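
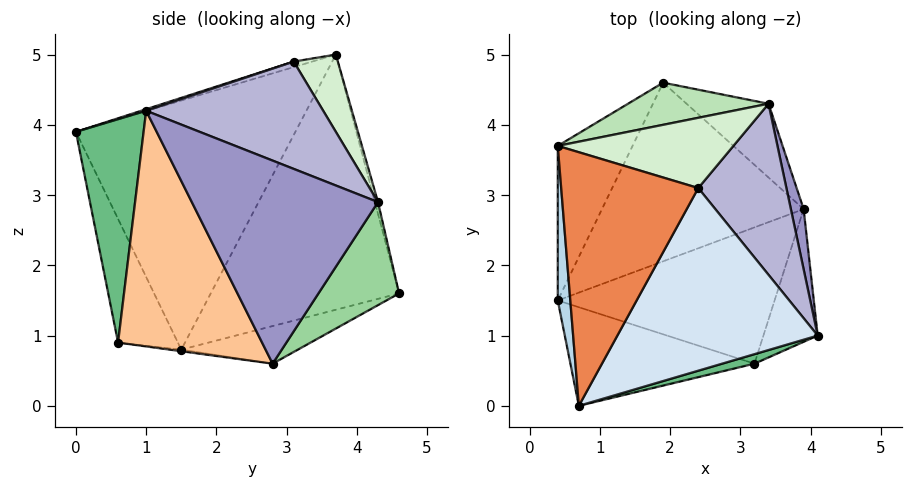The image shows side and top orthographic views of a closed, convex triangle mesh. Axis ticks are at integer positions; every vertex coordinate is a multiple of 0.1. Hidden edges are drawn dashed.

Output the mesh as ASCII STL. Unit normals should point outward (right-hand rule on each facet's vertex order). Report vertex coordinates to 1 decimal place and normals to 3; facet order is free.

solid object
 facet normal -0.845 0.473 -0.248
  outer loop
   vertex 0.4 3.7 5.0
   vertex 1.9 4.6 1.6
   vertex 0.4 1.5 0.8
  endloop
 endfacet
 facet normal -0.173 0.324 -0.930
  outer loop
   vertex 3.9 2.8 0.6
   vertex 0.4 1.5 0.8
   vertex 1.9 4.6 1.6
  endloop
 endfacet
 facet normal -0.994 -0.095 0.050
  outer loop
   vertex 0.7 0.0 3.9
   vertex 0.4 3.7 5.0
   vertex 0.4 1.5 0.8
  endloop
 endfacet
 facet normal 0.008 -0.311 0.950
  outer loop
   vertex 2.4 3.1 4.9
   vertex 0.7 0.0 3.9
   vertex 4.1 1.0 4.2
  endloop
 endfacet
 facet normal -0.038 -0.288 0.957
  outer loop
   vertex 2.4 3.1 4.9
   vertex 0.4 3.7 5.0
   vertex 0.7 0.0 3.9
  endloop
 endfacet
 facet normal -0.007 -0.133 -0.991
  outer loop
   vertex 3.2 0.6 0.9
   vertex 0.4 1.5 0.8
   vertex 3.9 2.8 0.6
  endloop
 endfacet
 facet normal 0.922 -0.322 -0.212
  outer loop
   vertex 3.2 0.6 0.9
   vertex 3.9 2.8 0.6
   vertex 4.1 1.0 4.2
  endloop
 endfacet
 facet normal -0.268 -0.877 -0.399
  outer loop
   vertex 3.2 0.6 0.9
   vertex 0.7 0.0 3.9
   vertex 0.4 1.5 0.8
  endloop
 endfacet
 facet normal 0.279 -0.960 0.040
  outer loop
   vertex 3.2 0.6 0.9
   vertex 4.1 1.0 4.2
   vertex 0.7 0.0 3.9
  endloop
 endfacet
 facet normal 0.497 0.772 -0.396
  outer loop
   vertex 3.4 4.3 2.9
   vertex 3.9 2.8 0.6
   vertex 1.9 4.6 1.6
  endloop
 endfacet
 facet normal -0.021 0.969 0.247
  outer loop
   vertex 3.4 4.3 2.9
   vertex 1.9 4.6 1.6
   vertex 0.4 3.7 5.0
  endloop
 endfacet
 facet normal 0.259 0.766 0.589
  outer loop
   vertex 3.4 4.3 2.9
   vertex 0.4 3.7 5.0
   vertex 2.4 3.1 4.9
  endloop
 endfacet
 facet normal 0.971 0.230 0.061
  outer loop
   vertex 3.4 4.3 2.9
   vertex 4.1 1.0 4.2
   vertex 3.9 2.8 0.6
  endloop
 endfacet
 facet normal 0.714 0.382 0.586
  outer loop
   vertex 3.4 4.3 2.9
   vertex 2.4 3.1 4.9
   vertex 4.1 1.0 4.2
  endloop
 endfacet
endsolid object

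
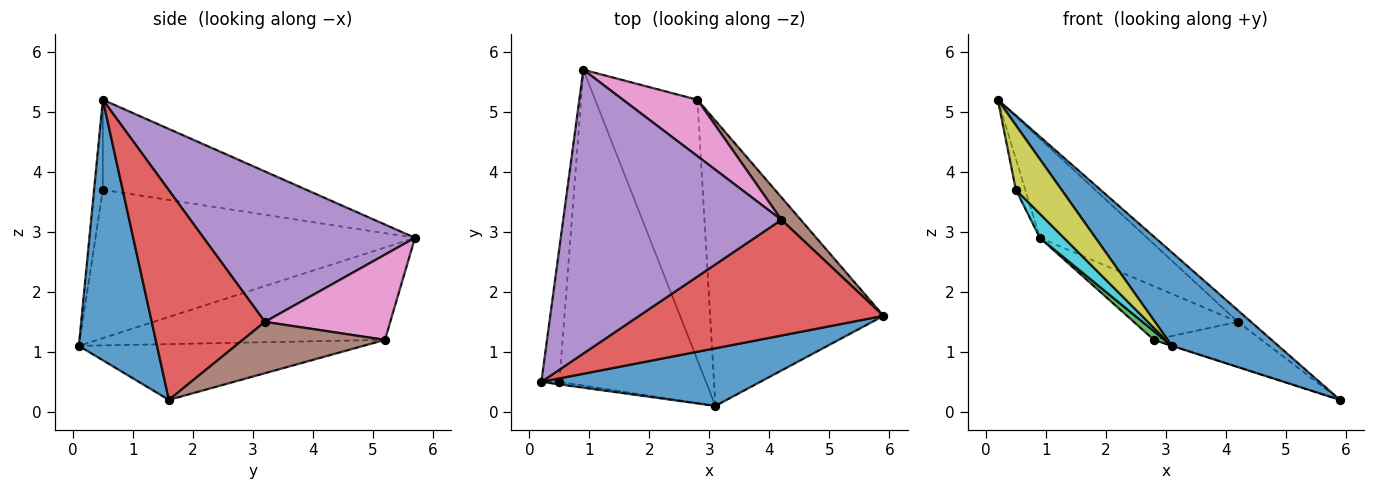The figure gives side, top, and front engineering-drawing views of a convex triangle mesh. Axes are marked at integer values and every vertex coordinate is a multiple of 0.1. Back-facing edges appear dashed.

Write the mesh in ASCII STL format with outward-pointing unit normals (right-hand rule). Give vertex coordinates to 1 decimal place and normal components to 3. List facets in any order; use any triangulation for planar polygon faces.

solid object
 facet normal 0.530 -0.722 0.445
  outer loop
   vertex 3.1 0.1 1.1
   vertex 5.9 1.6 0.2
   vertex 0.2 0.5 5.2
  endloop
 endfacet
 facet normal -0.306 0.001 -0.952
  outer loop
   vertex 2.8 5.2 1.2
   vertex 5.9 1.6 0.2
   vertex 3.1 0.1 1.1
  endloop
 endfacet
 facet normal -0.670 -0.025 -0.742
  outer loop
   vertex 2.8 5.2 1.2
   vertex 3.1 0.1 1.1
   vertex 0.9 5.7 2.9
  endloop
 endfacet
 facet normal 0.649 0.075 0.757
  outer loop
   vertex 4.2 3.2 1.5
   vertex 0.2 0.5 5.2
   vertex 5.9 1.6 0.2
  endloop
 endfacet
 facet normal 0.545 0.277 0.791
  outer loop
   vertex 4.2 3.2 1.5
   vertex 0.9 5.7 2.9
   vertex 0.2 0.5 5.2
  endloop
 endfacet
 facet normal 0.764 0.578 0.288
  outer loop
   vertex 4.2 3.2 1.5
   vertex 5.9 1.6 0.2
   vertex 2.8 5.2 1.2
  endloop
 endfacet
 facet normal 0.638 0.531 0.558
  outer loop
   vertex 4.2 3.2 1.5
   vertex 2.8 5.2 1.2
   vertex 0.9 5.7 2.9
  endloop
 endfacet
 facet normal -0.980 0.045 -0.196
  outer loop
   vertex 0.5 0.5 3.7
   vertex 0.2 0.5 5.2
   vertex 0.9 5.7 2.9
  endloop
 endfacet
 facet normal -0.189 -0.981 -0.038
  outer loop
   vertex 0.5 0.5 3.7
   vertex 3.1 0.1 1.1
   vertex 0.2 0.5 5.2
  endloop
 endfacet
 facet normal -0.710 -0.053 -0.702
  outer loop
   vertex 0.5 0.5 3.7
   vertex 0.9 5.7 2.9
   vertex 3.1 0.1 1.1
  endloop
 endfacet
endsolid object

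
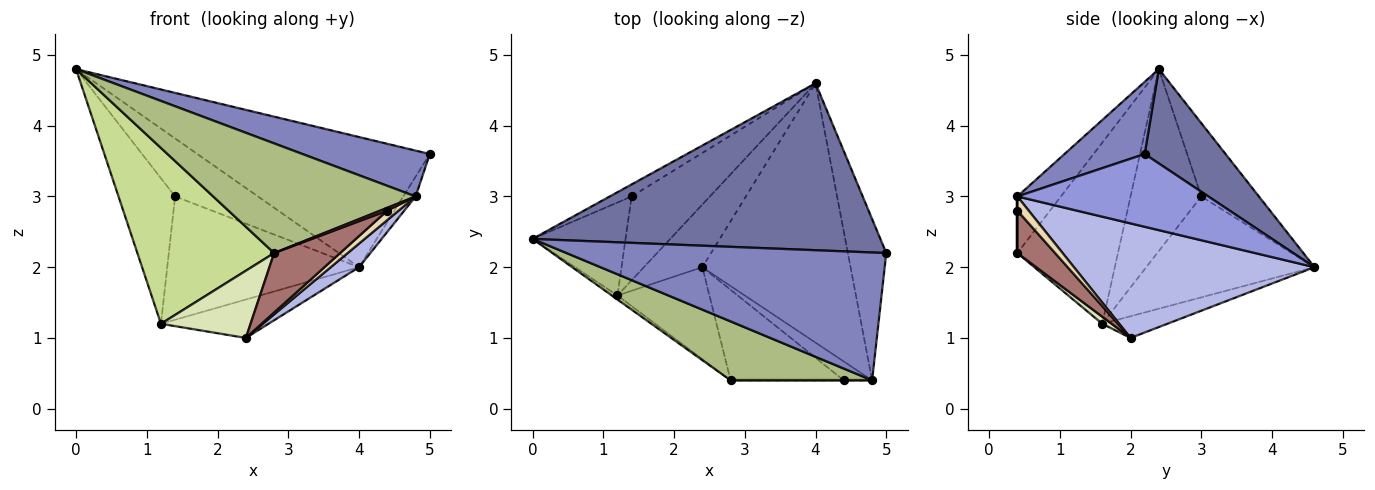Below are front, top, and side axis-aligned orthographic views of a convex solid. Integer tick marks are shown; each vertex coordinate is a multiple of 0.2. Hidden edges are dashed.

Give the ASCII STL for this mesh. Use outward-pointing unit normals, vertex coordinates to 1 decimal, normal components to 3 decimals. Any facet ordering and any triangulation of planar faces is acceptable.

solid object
 facet normal 0.209 0.601 0.771
  outer loop
   vertex 4.0 4.6 2.0
   vertex 0.0 2.4 4.8
   vertex 5.0 2.2 3.6
  endloop
 endfacet
 facet normal 0.208 -0.330 0.921
  outer loop
   vertex 4.8 0.4 3.0
   vertex 5.0 2.2 3.6
   vertex 0.0 2.4 4.8
  endloop
 endfacet
 facet normal 0.883 0.057 -0.466
  outer loop
   vertex 4.8 0.4 3.0
   vertex 4.0 4.6 2.0
   vertex 5.0 2.2 3.6
  endloop
 endfacet
 facet normal 0.610 -0.072 -0.789
  outer loop
   vertex 4.8 0.4 3.0
   vertex 2.4 2.0 1.0
   vertex 4.0 4.6 2.0
  endloop
 endfacet
 facet normal -0.563 0.809 -0.168
  outer loop
   vertex 1.4 3.0 3.0
   vertex 0.0 2.4 4.8
   vertex 4.0 4.6 2.0
  endloop
 endfacet
 facet normal -0.186 -0.865 0.465
  outer loop
   vertex 2.8 0.4 2.2
   vertex 4.8 0.4 3.0
   vertex 0.0 2.4 4.8
  endloop
 endfacet
 facet normal -0.592 -0.805 -0.019
  outer loop
   vertex 1.2 1.6 1.2
   vertex 2.8 0.4 2.2
   vertex 0.0 2.4 4.8
  endloop
 endfacet
 facet normal 0.062 -0.589 -0.806
  outer loop
   vertex 1.2 1.6 1.2
   vertex 2.4 2.0 1.0
   vertex 2.8 0.4 2.2
  endloop
 endfacet
 facet normal -0.725 0.580 -0.371
  outer loop
   vertex 1.2 1.6 1.2
   vertex 0.0 2.4 4.8
   vertex 1.4 3.0 3.0
  endloop
 endfacet
 facet normal -0.302 0.498 -0.813
  outer loop
   vertex 1.2 1.6 1.2
   vertex 4.0 4.6 2.0
   vertex 2.4 2.0 1.0
  endloop
 endfacet
 facet normal -0.587 0.669 -0.455
  outer loop
   vertex 1.2 1.6 1.2
   vertex 1.4 3.0 3.0
   vertex 4.0 4.6 2.0
  endloop
 endfacet
 facet normal 0.408 -0.408 -0.816
  outer loop
   vertex 4.4 0.4 2.8
   vertex 2.4 2.0 1.0
   vertex 4.8 0.4 3.0
  endloop
 endfacet
 facet normal 0.299 -0.524 -0.798
  outer loop
   vertex 4.4 0.4 2.8
   vertex 2.8 0.4 2.2
   vertex 2.4 2.0 1.0
  endloop
 endfacet
 facet normal 0.000 -1.000 0.000
  outer loop
   vertex 4.4 0.4 2.8
   vertex 4.8 0.4 3.0
   vertex 2.8 0.4 2.2
  endloop
 endfacet
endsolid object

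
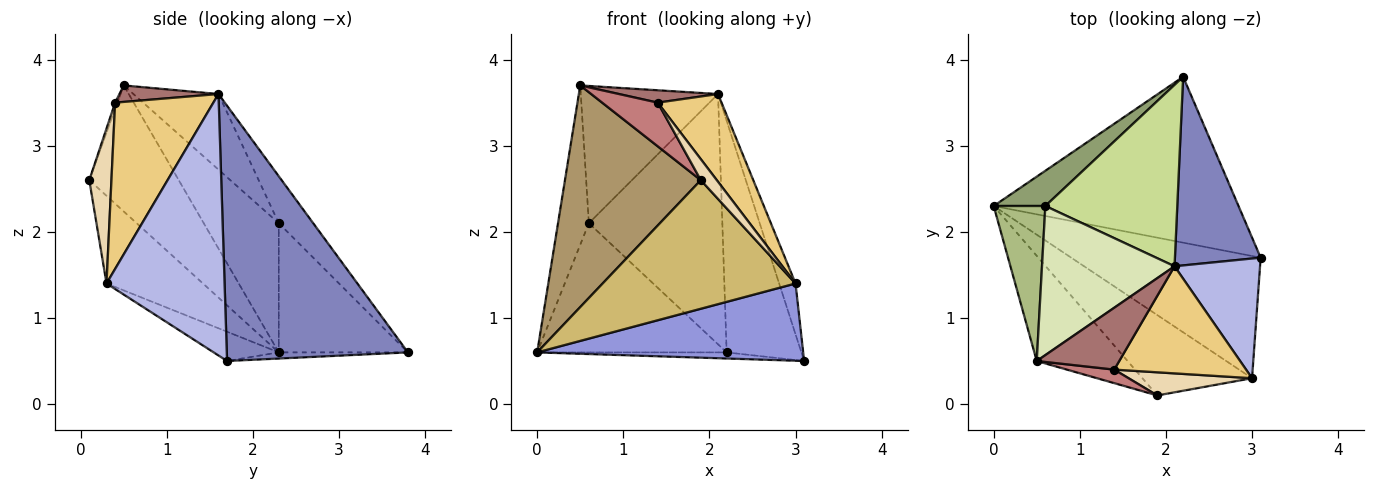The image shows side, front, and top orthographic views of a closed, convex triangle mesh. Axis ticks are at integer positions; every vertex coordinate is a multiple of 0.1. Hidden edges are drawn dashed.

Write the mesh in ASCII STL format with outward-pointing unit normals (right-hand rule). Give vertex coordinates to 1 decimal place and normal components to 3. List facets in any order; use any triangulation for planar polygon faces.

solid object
 facet normal -0.025 0.037 -0.999
  outer loop
   vertex 2.2 3.8 0.6
   vertex 3.1 1.7 0.5
   vertex 0.0 2.3 0.6
  endloop
 endfacet
 facet normal 0.883 0.364 0.297
  outer loop
   vertex 2.1 1.6 3.6
   vertex 3.1 1.7 0.5
   vertex 2.2 3.8 0.6
  endloop
 endfacet
 facet normal -0.130 -0.530 -0.838
  outer loop
   vertex 3.0 0.3 1.4
   vertex 0.0 2.3 0.6
   vertex 3.1 1.7 0.5
  endloop
 endfacet
 facet normal 0.942 0.131 0.308
  outer loop
   vertex 3.0 0.3 1.4
   vertex 3.1 1.7 0.5
   vertex 2.1 1.6 3.6
  endloop
 endfacet
 facet normal -0.550 0.806 0.220
  outer loop
   vertex 0.6 2.3 2.1
   vertex 2.2 3.8 0.6
   vertex 0.0 2.3 0.6
  endloop
 endfacet
 facet normal -0.867 0.357 0.347
  outer loop
   vertex 0.6 2.3 2.1
   vertex 0.0 2.3 0.6
   vertex 0.5 0.5 3.7
  endloop
 endfacet
 facet normal -0.205 0.793 0.574
  outer loop
   vertex 0.6 2.3 2.1
   vertex 2.1 1.6 3.6
   vertex 2.2 3.8 0.6
  endloop
 endfacet
 facet normal -0.387 0.625 0.678
  outer loop
   vertex 0.6 2.3 2.1
   vertex 0.5 0.5 3.7
   vertex 2.1 1.6 3.6
  endloop
 endfacet
 facet normal -0.511 -0.776 -0.368
  outer loop
   vertex 1.9 0.1 2.6
   vertex 0.5 0.5 3.7
   vertex 0.0 2.3 0.6
  endloop
 endfacet
 facet normal -0.390 -0.781 -0.488
  outer loop
   vertex 1.9 0.1 2.6
   vertex 0.0 2.3 0.6
   vertex 3.0 0.3 1.4
  endloop
 endfacet
 facet normal 0.698 -0.454 0.554
  outer loop
   vertex 1.4 0.4 3.5
   vertex 3.0 0.3 1.4
   vertex 2.1 1.6 3.6
  endloop
 endfacet
 facet normal 0.681 -0.492 0.542
  outer loop
   vertex 1.4 0.4 3.5
   vertex 1.9 0.1 2.6
   vertex 3.0 0.3 1.4
  endloop
 endfacet
 facet normal 0.192 -0.192 0.962
  outer loop
   vertex 1.4 0.4 3.5
   vertex 2.1 1.6 3.6
   vertex 0.5 0.5 3.7
  endloop
 endfacet
 facet normal -0.040 -0.954 0.296
  outer loop
   vertex 1.4 0.4 3.5
   vertex 0.5 0.5 3.7
   vertex 1.9 0.1 2.6
  endloop
 endfacet
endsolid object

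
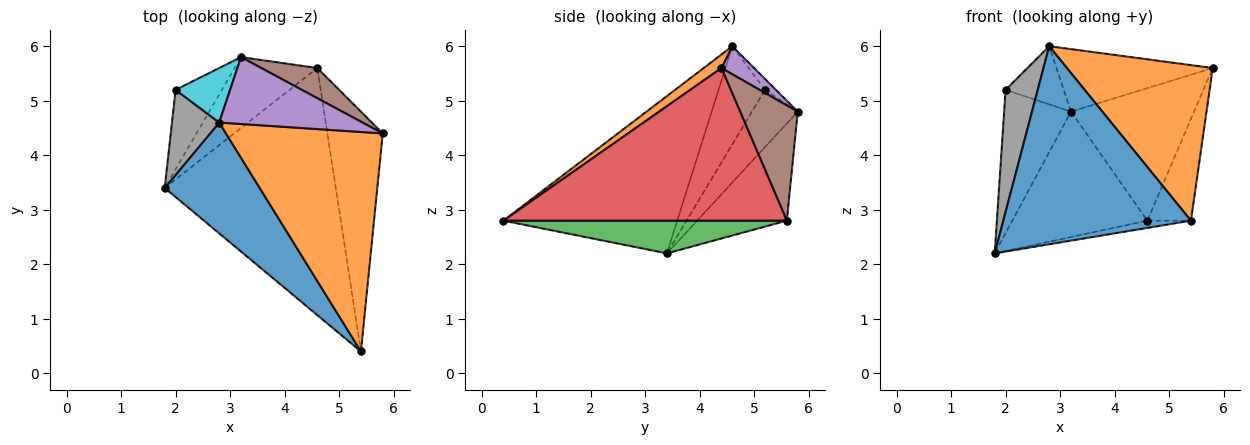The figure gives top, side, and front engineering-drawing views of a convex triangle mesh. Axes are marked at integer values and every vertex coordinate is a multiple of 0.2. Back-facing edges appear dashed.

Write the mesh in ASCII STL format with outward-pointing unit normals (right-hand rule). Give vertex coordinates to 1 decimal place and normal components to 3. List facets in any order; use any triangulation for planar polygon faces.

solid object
 facet normal -0.629 -0.679 0.380
  outer loop
   vertex 2.8 4.6 6.0
   vertex 1.8 3.4 2.2
   vertex 5.4 0.4 2.8
  endloop
 endfacet
 facet normal 0.070 -0.577 0.814
  outer loop
   vertex 2.8 4.6 6.0
   vertex 5.4 0.4 2.8
   vertex 5.8 4.4 5.6
  endloop
 endfacet
 facet normal 0.188 0.029 -0.982
  outer loop
   vertex 4.6 5.6 2.8
   vertex 5.4 0.4 2.8
   vertex 1.8 3.4 2.2
  endloop
 endfacet
 facet normal 0.930 0.143 -0.337
  outer loop
   vertex 4.6 5.6 2.8
   vertex 5.8 4.4 5.6
   vertex 5.4 0.4 2.8
  endloop
 endfacet
 facet normal 0.141 0.676 0.723
  outer loop
   vertex 3.2 5.8 4.8
   vertex 2.8 4.6 6.0
   vertex 5.8 4.4 5.6
  endloop
 endfacet
 facet normal 0.415 0.887 0.202
  outer loop
   vertex 3.2 5.8 4.8
   vertex 5.8 4.4 5.6
   vertex 4.6 5.6 2.8
  endloop
 endfacet
 facet normal -0.501 0.754 -0.426
  outer loop
   vertex 3.2 5.8 4.8
   vertex 4.6 5.6 2.8
   vertex 1.8 3.4 2.2
  endloop
 endfacet
 facet normal -0.765 -0.529 0.368
  outer loop
   vertex 2.0 5.2 5.2
   vertex 1.8 3.4 2.2
   vertex 2.8 4.6 6.0
  endloop
 endfacet
 facet normal -0.514 0.750 -0.416
  outer loop
   vertex 2.0 5.2 5.2
   vertex 3.2 5.8 4.8
   vertex 1.8 3.4 2.2
  endloop
 endfacet
 facet normal -0.136 0.723 0.678
  outer loop
   vertex 2.0 5.2 5.2
   vertex 2.8 4.6 6.0
   vertex 3.2 5.8 4.8
  endloop
 endfacet
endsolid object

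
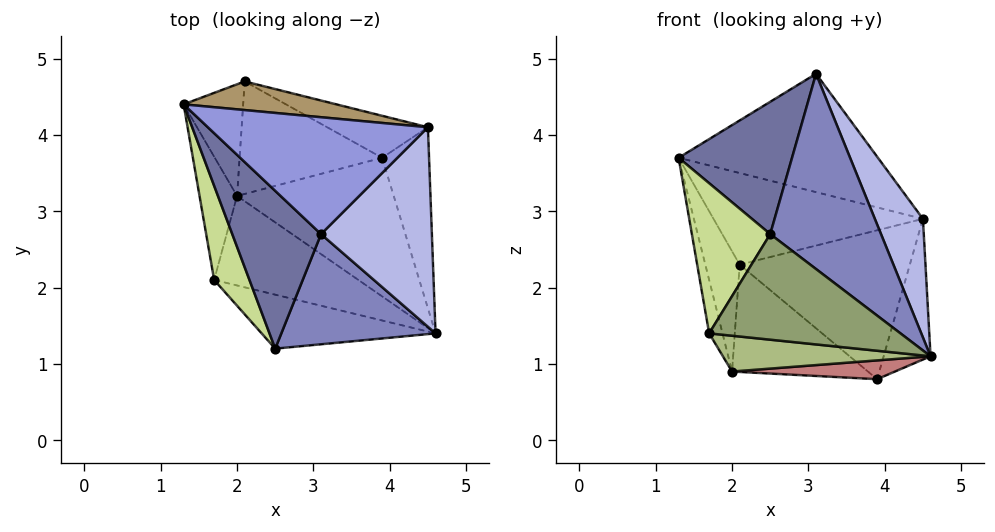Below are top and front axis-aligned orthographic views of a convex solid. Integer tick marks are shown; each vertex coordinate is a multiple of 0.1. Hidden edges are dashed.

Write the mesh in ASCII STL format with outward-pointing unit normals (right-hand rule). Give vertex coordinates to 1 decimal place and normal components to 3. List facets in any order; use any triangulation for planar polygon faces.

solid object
 facet normal -0.732 -0.438 0.522
  outer loop
   vertex 3.1 2.7 4.8
   vertex 1.3 4.4 3.7
   vertex 2.5 1.2 2.7
  endloop
 endfacet
 facet normal 0.416 -0.792 0.447
  outer loop
   vertex 3.1 2.7 4.8
   vertex 2.5 1.2 2.7
   vertex 4.6 1.4 1.1
  endloop
 endfacet
 facet normal 0.236 0.691 0.683
  outer loop
   vertex 4.5 4.1 2.9
   vertex 1.3 4.4 3.7
   vertex 3.1 2.7 4.8
  endloop
 endfacet
 facet normal 0.859 -0.262 0.440
  outer loop
   vertex 4.5 4.1 2.9
   vertex 3.1 2.7 4.8
   vertex 4.6 1.4 1.1
  endloop
 endfacet
 facet normal -0.253 -0.861 -0.440
  outer loop
   vertex 1.7 2.1 1.4
   vertex 4.6 1.4 1.1
   vertex 2.5 1.2 2.7
  endloop
 endfacet
 facet normal -0.183 -0.365 -0.913
  outer loop
   vertex 1.7 2.1 1.4
   vertex 2.0 3.2 0.9
   vertex 4.6 1.4 1.1
  endloop
 endfacet
 facet normal -0.876 -0.409 0.256
  outer loop
   vertex 1.7 2.1 1.4
   vertex 2.5 1.2 2.7
   vertex 1.3 4.4 3.7
  endloop
 endfacet
 facet normal -0.948 0.126 -0.291
  outer loop
   vertex 1.7 2.1 1.4
   vertex 1.3 4.4 3.7
   vertex 2.0 3.2 0.9
  endloop
 endfacet
 facet normal 0.162 0.942 0.294
  outer loop
   vertex 2.1 4.7 2.3
   vertex 1.3 4.4 3.7
   vertex 4.5 4.1 2.9
  endloop
 endfacet
 facet normal -0.826 0.413 -0.384
  outer loop
   vertex 2.1 4.7 2.3
   vertex 2.0 3.2 0.9
   vertex 1.3 4.4 3.7
  endloop
 endfacet
 facet normal 0.295 0.920 -0.259
  outer loop
   vertex 3.9 3.7 0.8
   vertex 2.1 4.7 2.3
   vertex 4.5 4.1 2.9
  endloop
 endfacet
 facet normal -0.215 0.674 -0.707
  outer loop
   vertex 3.9 3.7 0.8
   vertex 2.0 3.2 0.9
   vertex 2.1 4.7 2.3
  endloop
 endfacet
 facet normal 0.920 0.240 -0.309
  outer loop
   vertex 3.9 3.7 0.8
   vertex 4.5 4.1 2.9
   vertex 4.6 1.4 1.1
  endloop
 endfacet
 facet normal -0.017 -0.134 -0.991
  outer loop
   vertex 3.9 3.7 0.8
   vertex 4.6 1.4 1.1
   vertex 2.0 3.2 0.9
  endloop
 endfacet
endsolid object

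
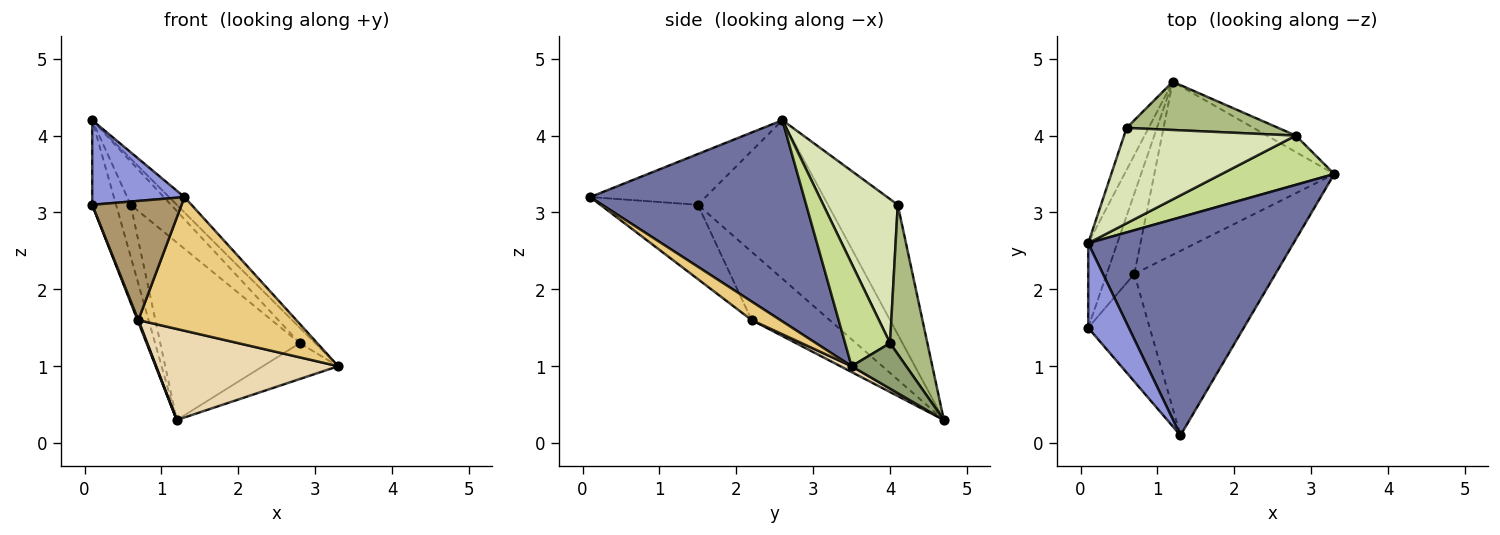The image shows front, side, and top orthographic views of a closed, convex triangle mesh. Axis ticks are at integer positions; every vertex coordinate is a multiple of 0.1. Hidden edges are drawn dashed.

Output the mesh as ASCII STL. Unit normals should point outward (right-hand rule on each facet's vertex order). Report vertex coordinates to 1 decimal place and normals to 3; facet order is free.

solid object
 facet normal 0.699 0.050 0.713
  outer loop
   vertex 1.3 0.1 3.2
   vertex 3.3 3.5 1.0
   vertex 0.1 2.6 4.2
  endloop
 endfacet
 facet normal -0.966 0.202 -0.164
  outer loop
   vertex 0.6 4.1 3.1
   vertex 1.2 4.7 0.3
   vertex 0.1 2.6 4.2
  endloop
 endfacet
 facet normal -0.662 -0.530 0.530
  outer loop
   vertex 0.1 1.5 3.1
   vertex 1.3 0.1 3.2
   vertex 0.1 2.6 4.2
  endloop
 endfacet
 facet normal -0.968 0.177 -0.177
  outer loop
   vertex 0.1 1.5 3.1
   vertex 0.1 2.6 4.2
   vertex 1.2 4.7 0.3
  endloop
 endfacet
 facet normal 0.550 0.759 -0.349
  outer loop
   vertex 2.8 4.0 1.3
   vertex 3.3 3.5 1.0
   vertex 1.2 4.7 0.3
  endloop
 endfacet
 facet normal 0.250 0.934 0.254
  outer loop
   vertex 2.8 4.0 1.3
   vertex 1.2 4.7 0.3
   vertex 0.6 4.1 3.1
  endloop
 endfacet
 facet normal 0.657 0.225 0.720
  outer loop
   vertex 2.8 4.0 1.3
   vertex 0.1 2.6 4.2
   vertex 3.3 3.5 1.0
  endloop
 endfacet
 facet normal 0.607 0.328 0.724
  outer loop
   vertex 2.8 4.0 1.3
   vertex 0.6 4.1 3.1
   vertex 0.1 2.6 4.2
  endloop
 endfacet
 facet normal -0.629 -0.577 -0.521
  outer loop
   vertex 0.7 2.2 1.6
   vertex 1.3 0.1 3.2
   vertex 0.1 1.5 3.1
  endloop
 endfacet
 facet normal -0.927 -0.010 -0.375
  outer loop
   vertex 0.7 2.2 1.6
   vertex 0.1 1.5 3.1
   vertex 1.2 4.7 0.3
  endloop
 endfacet
 facet normal 0.106 -0.583 -0.805
  outer loop
   vertex 0.7 2.2 1.6
   vertex 3.3 3.5 1.0
   vertex 1.3 0.1 3.2
  endloop
 endfacet
 facet normal 0.029 -0.466 -0.884
  outer loop
   vertex 0.7 2.2 1.6
   vertex 1.2 4.7 0.3
   vertex 3.3 3.5 1.0
  endloop
 endfacet
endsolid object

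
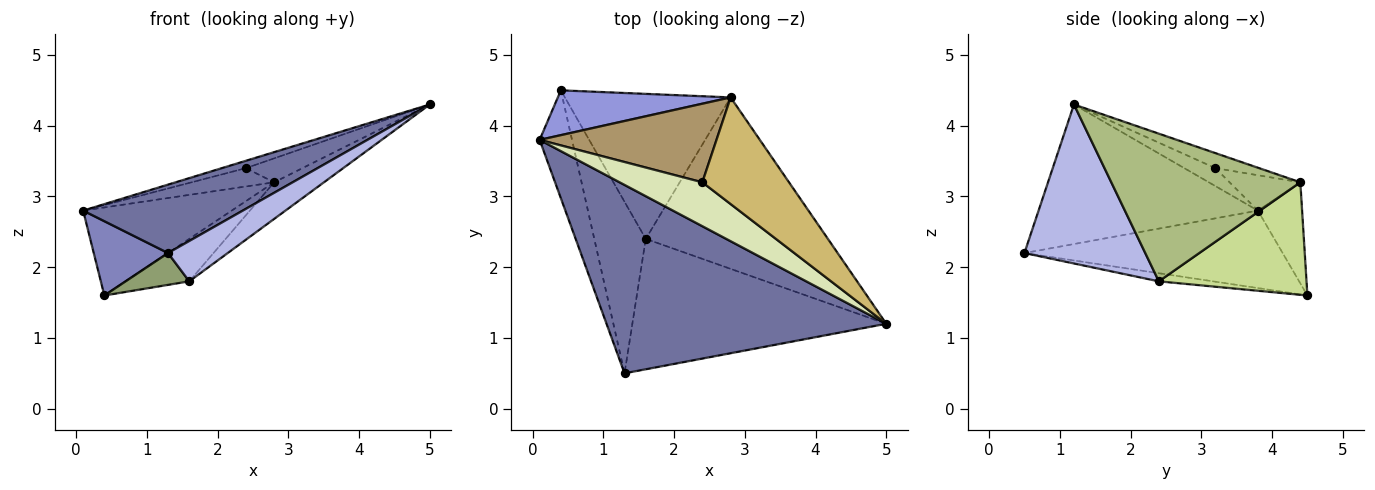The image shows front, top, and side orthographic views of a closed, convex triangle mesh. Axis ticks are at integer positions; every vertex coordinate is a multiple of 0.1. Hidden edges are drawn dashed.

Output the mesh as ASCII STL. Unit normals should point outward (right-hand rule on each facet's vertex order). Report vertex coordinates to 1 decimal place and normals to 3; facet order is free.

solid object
 facet normal -0.425 -0.309 0.851
  outer loop
   vertex 1.3 0.5 2.2
   vertex 5.0 1.2 4.3
   vertex 0.1 3.8 2.8
  endloop
 endfacet
 facet normal -0.892 -0.257 -0.373
  outer loop
   vertex 0.4 4.5 1.6
   vertex 1.3 0.5 2.2
   vertex 0.1 3.8 2.8
  endloop
 endfacet
 facet normal -0.256 0.861 0.438
  outer loop
   vertex 2.8 4.4 3.2
   vertex 0.4 4.5 1.6
   vertex 0.1 3.8 2.8
  endloop
 endfacet
 facet normal 0.513 -0.254 -0.820
  outer loop
   vertex 1.6 2.4 1.8
   vertex 5.0 1.2 4.3
   vertex 1.3 0.5 2.2
  endloop
 endfacet
 facet normal -0.154 -0.180 -0.972
  outer loop
   vertex 1.6 2.4 1.8
   vertex 1.3 0.5 2.2
   vertex 0.4 4.5 1.6
  endloop
 endfacet
 facet normal 0.621 0.164 -0.766
  outer loop
   vertex 1.6 2.4 1.8
   vertex 2.8 4.4 3.2
   vertex 5.0 1.2 4.3
  endloop
 endfacet
 facet normal 0.546 0.235 -0.804
  outer loop
   vertex 1.6 2.4 1.8
   vertex 0.4 4.5 1.6
   vertex 2.8 4.4 3.2
  endloop
 endfacet
 facet normal -0.209 0.162 0.964
  outer loop
   vertex 2.4 3.2 3.4
   vertex 0.1 3.8 2.8
   vertex 5.0 1.2 4.3
  endloop
 endfacet
 facet normal -0.191 0.223 0.956
  outer loop
   vertex 2.4 3.2 3.4
   vertex 2.8 4.4 3.2
   vertex 0.1 3.8 2.8
  endloop
 endfacet
 facet normal -0.167 0.216 0.962
  outer loop
   vertex 2.4 3.2 3.4
   vertex 5.0 1.2 4.3
   vertex 2.8 4.4 3.2
  endloop
 endfacet
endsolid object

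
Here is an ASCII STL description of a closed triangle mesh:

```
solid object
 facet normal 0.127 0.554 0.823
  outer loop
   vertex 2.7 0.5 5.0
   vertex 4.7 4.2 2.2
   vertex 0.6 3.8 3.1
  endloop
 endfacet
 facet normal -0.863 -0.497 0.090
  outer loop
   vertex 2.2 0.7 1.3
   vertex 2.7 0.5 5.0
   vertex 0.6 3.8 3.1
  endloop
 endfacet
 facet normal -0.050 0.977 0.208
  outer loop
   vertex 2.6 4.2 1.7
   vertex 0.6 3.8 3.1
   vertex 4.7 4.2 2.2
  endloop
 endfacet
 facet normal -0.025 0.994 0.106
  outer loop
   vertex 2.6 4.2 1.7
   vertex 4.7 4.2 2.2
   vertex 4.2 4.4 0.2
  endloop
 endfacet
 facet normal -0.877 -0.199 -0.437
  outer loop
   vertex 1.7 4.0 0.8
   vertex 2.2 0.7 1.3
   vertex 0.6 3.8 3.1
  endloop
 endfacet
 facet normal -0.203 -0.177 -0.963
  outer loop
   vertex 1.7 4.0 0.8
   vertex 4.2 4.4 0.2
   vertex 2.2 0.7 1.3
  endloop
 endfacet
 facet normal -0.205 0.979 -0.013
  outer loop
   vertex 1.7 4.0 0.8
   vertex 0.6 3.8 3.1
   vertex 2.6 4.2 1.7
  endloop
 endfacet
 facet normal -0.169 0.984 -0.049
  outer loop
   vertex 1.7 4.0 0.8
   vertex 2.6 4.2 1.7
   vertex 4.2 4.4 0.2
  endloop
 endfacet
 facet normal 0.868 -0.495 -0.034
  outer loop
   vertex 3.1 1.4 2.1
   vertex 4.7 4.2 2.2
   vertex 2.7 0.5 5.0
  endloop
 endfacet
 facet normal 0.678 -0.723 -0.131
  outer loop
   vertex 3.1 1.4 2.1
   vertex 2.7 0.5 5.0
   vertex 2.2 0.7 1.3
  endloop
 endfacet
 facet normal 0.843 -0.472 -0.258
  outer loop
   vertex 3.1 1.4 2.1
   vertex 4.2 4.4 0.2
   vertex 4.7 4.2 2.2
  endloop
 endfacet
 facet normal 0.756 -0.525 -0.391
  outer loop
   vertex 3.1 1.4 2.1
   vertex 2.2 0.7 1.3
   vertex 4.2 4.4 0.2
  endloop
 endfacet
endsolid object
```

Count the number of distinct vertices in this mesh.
8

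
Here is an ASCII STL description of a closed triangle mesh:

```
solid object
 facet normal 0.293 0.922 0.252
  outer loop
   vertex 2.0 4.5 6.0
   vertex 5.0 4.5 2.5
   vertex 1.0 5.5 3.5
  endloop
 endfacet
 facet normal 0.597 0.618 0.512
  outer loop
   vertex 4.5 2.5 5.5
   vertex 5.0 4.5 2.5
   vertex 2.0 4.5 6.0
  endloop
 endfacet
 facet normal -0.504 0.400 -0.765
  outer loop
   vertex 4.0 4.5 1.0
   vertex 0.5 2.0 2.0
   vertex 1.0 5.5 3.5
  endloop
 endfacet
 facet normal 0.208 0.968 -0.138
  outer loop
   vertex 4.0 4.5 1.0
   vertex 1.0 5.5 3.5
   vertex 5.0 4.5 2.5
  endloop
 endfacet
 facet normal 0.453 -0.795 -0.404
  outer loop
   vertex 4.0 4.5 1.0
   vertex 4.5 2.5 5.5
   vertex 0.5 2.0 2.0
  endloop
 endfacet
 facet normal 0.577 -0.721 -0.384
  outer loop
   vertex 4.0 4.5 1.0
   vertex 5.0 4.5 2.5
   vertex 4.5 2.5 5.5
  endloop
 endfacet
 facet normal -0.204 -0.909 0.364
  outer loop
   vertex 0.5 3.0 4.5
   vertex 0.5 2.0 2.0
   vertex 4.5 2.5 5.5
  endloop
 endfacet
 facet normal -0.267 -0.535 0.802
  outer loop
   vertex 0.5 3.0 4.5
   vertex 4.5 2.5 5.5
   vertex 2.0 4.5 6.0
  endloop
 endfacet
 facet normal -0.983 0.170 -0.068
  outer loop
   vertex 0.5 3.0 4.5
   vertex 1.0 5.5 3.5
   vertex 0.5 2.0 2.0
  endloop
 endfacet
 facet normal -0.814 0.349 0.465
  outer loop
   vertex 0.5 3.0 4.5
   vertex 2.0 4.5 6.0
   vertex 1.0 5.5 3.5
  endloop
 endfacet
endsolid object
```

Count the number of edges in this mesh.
15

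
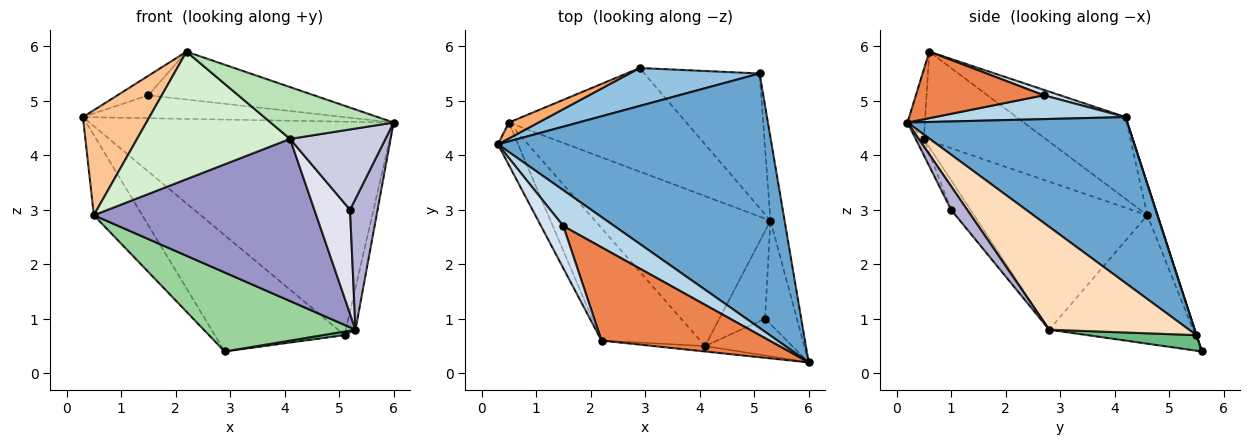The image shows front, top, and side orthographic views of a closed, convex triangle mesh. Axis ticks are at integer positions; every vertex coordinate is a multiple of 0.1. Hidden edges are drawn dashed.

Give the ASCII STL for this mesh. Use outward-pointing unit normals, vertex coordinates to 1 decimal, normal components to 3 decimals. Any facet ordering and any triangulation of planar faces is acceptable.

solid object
 facet normal 0.421 0.583 0.695
  outer loop
   vertex 5.1 5.5 0.7
   vertex 0.3 4.2 4.7
   vertex 6.0 0.2 4.6
  endloop
 endfacet
 facet normal 0.001 0.951 0.310
  outer loop
   vertex 5.1 5.5 0.7
   vertex 2.9 5.6 0.4
   vertex 0.3 4.2 4.7
  endloop
 endfacet
 facet normal 0.366 0.502 0.784
  outer loop
   vertex 1.5 2.7 5.1
   vertex 6.0 0.2 4.6
   vertex 0.3 4.2 4.7
  endloop
 endfacet
 facet normal 0.217 0.410 0.886
  outer loop
   vertex 1.5 2.7 5.1
   vertex 0.3 4.2 4.7
   vertex 2.2 0.6 5.9
  endloop
 endfacet
 facet normal 0.332 0.430 0.839
  outer loop
   vertex 1.5 2.7 5.1
   vertex 2.2 0.6 5.9
   vertex 6.0 0.2 4.6
  endloop
 endfacet
 facet normal -0.201 0.961 0.191
  outer loop
   vertex 0.5 4.6 2.9
   vertex 0.3 4.2 4.7
   vertex 2.9 5.6 0.4
  endloop
 endfacet
 facet normal -0.835 -0.510 -0.206
  outer loop
   vertex 0.5 4.6 2.9
   vertex 2.2 0.6 5.9
   vertex 0.3 4.2 4.7
  endloop
 endfacet
 facet normal 0.988 0.068 -0.135
  outer loop
   vertex 5.3 2.8 0.8
   vertex 5.1 5.5 0.7
   vertex 6.0 0.2 4.6
  endloop
 endfacet
 facet normal 0.134 -0.027 -0.991
  outer loop
   vertex 5.3 2.8 0.8
   vertex 2.9 5.6 0.4
   vertex 5.1 5.5 0.7
  endloop
 endfacet
 facet normal -0.499 -0.526 -0.689
  outer loop
   vertex 5.3 2.8 0.8
   vertex 0.5 4.6 2.9
   vertex 2.9 5.6 0.4
  endloop
 endfacet
 facet normal -0.139 -0.985 -0.104
  outer loop
   vertex 4.1 0.5 4.3
   vertex 6.0 0.2 4.6
   vertex 2.2 0.6 5.9
  endloop
 endfacet
 facet normal -0.512 -0.644 -0.568
  outer loop
   vertex 4.1 0.5 4.3
   vertex 2.2 0.6 5.9
   vertex 0.5 4.6 2.9
  endloop
 endfacet
 facet normal -0.497 -0.637 -0.589
  outer loop
   vertex 4.1 0.5 4.3
   vertex 0.5 4.6 2.9
   vertex 5.3 2.8 0.8
  endloop
 endfacet
 facet normal 0.416 -0.713 -0.564
  outer loop
   vertex 5.2 1.0 3.0
   vertex 5.3 2.8 0.8
   vertex 6.0 0.2 4.6
  endloop
 endfacet
 facet normal -0.078 -0.907 -0.415
  outer loop
   vertex 5.2 1.0 3.0
   vertex 6.0 0.2 4.6
   vertex 4.1 0.5 4.3
  endloop
 endfacet
 facet normal -0.383 -0.706 -0.595
  outer loop
   vertex 5.2 1.0 3.0
   vertex 4.1 0.5 4.3
   vertex 5.3 2.8 0.8
  endloop
 endfacet
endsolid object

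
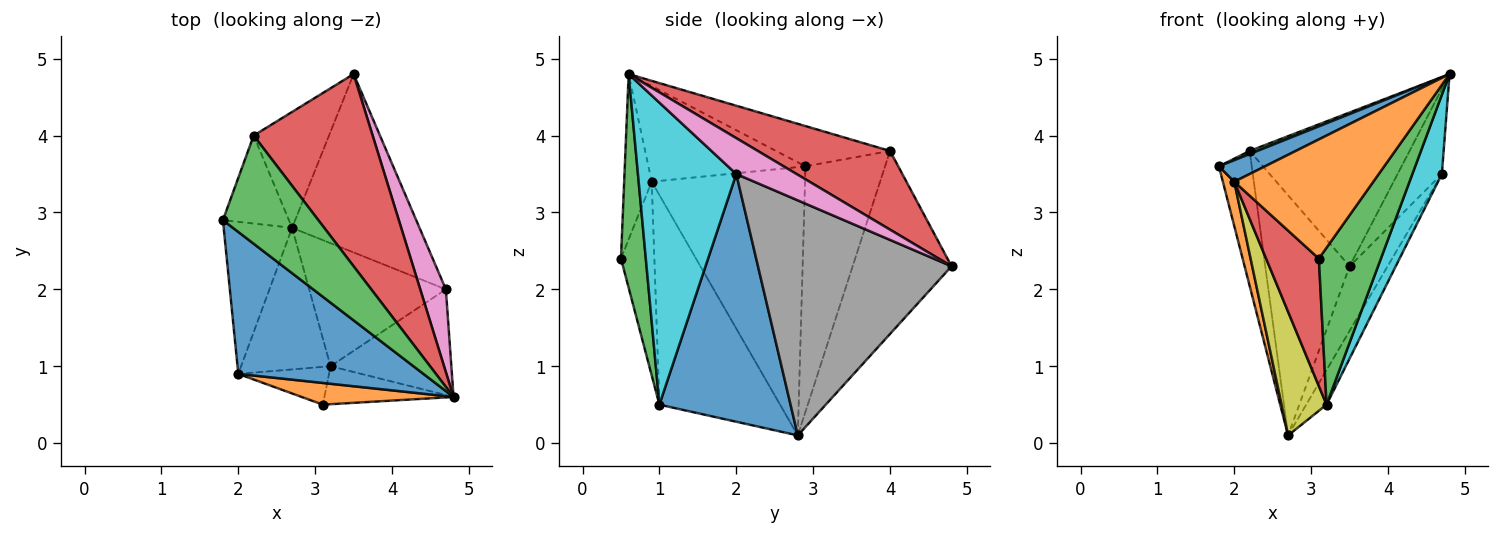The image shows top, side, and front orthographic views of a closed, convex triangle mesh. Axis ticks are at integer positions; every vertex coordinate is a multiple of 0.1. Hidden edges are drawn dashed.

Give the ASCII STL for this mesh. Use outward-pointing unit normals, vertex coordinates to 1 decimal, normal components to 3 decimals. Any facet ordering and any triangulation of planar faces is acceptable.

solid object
 facet normal -0.455 -0.134 0.881
  outer loop
   vertex 2.0 0.9 3.4
   vertex 4.8 0.6 4.8
   vertex 1.8 2.9 3.6
  endloop
 endfacet
 facet normal -0.966 -0.072 -0.246
  outer loop
   vertex 2.0 0.9 3.4
   vertex 1.8 2.9 3.6
   vertex 2.7 2.8 0.1
  endloop
 endfacet
 facet normal -0.389 -0.026 0.921
  outer loop
   vertex 2.2 4.0 3.8
   vertex 1.8 2.9 3.6
   vertex 4.8 0.6 4.8
  endloop
 endfacet
 facet normal 0.459 0.555 0.694
  outer loop
   vertex 2.2 4.0 3.8
   vertex 4.8 0.6 4.8
   vertex 3.5 4.8 2.3
  endloop
 endfacet
 facet normal -0.897 0.370 -0.241
  outer loop
   vertex 2.2 4.0 3.8
   vertex 2.7 2.8 0.1
   vertex 1.8 2.9 3.6
  endloop
 endfacet
 facet normal -0.726 0.619 -0.299
  outer loop
   vertex 2.2 4.0 3.8
   vertex 3.5 4.8 2.3
   vertex 2.7 2.8 0.1
  endloop
 endfacet
 facet normal 0.698 0.513 0.499
  outer loop
   vertex 4.7 2.0 3.5
   vertex 3.5 4.8 2.3
   vertex 4.8 0.6 4.8
  endloop
 endfacet
 facet normal 0.866 0.170 -0.470
  outer loop
   vertex 4.7 2.0 3.5
   vertex 2.7 2.8 0.1
   vertex 3.5 4.8 2.3
  endloop
 endfacet
 facet normal -0.870 -0.324 -0.371
  outer loop
   vertex 3.2 1.0 0.5
   vertex 2.0 0.9 3.4
   vertex 2.7 2.8 0.1
  endloop
 endfacet
 facet normal 0.894 -0.268 -0.358
  outer loop
   vertex 3.2 1.0 0.5
   vertex 4.7 2.0 3.5
   vertex 4.8 0.6 4.8
  endloop
 endfacet
 facet normal 0.868 0.135 -0.479
  outer loop
   vertex 3.2 1.0 0.5
   vertex 2.7 2.8 0.1
   vertex 4.7 2.0 3.5
  endloop
 endfacet
 facet normal -0.191 -0.966 0.176
  outer loop
   vertex 3.1 0.5 2.4
   vertex 4.8 0.6 4.8
   vertex 2.0 0.9 3.4
  endloop
 endfacet
 facet normal 0.363 -0.906 -0.219
  outer loop
   vertex 3.1 0.5 2.4
   vertex 3.2 1.0 0.5
   vertex 4.8 0.6 4.8
  endloop
 endfacet
 facet normal -0.519 -0.820 -0.243
  outer loop
   vertex 3.1 0.5 2.4
   vertex 2.0 0.9 3.4
   vertex 3.2 1.0 0.5
  endloop
 endfacet
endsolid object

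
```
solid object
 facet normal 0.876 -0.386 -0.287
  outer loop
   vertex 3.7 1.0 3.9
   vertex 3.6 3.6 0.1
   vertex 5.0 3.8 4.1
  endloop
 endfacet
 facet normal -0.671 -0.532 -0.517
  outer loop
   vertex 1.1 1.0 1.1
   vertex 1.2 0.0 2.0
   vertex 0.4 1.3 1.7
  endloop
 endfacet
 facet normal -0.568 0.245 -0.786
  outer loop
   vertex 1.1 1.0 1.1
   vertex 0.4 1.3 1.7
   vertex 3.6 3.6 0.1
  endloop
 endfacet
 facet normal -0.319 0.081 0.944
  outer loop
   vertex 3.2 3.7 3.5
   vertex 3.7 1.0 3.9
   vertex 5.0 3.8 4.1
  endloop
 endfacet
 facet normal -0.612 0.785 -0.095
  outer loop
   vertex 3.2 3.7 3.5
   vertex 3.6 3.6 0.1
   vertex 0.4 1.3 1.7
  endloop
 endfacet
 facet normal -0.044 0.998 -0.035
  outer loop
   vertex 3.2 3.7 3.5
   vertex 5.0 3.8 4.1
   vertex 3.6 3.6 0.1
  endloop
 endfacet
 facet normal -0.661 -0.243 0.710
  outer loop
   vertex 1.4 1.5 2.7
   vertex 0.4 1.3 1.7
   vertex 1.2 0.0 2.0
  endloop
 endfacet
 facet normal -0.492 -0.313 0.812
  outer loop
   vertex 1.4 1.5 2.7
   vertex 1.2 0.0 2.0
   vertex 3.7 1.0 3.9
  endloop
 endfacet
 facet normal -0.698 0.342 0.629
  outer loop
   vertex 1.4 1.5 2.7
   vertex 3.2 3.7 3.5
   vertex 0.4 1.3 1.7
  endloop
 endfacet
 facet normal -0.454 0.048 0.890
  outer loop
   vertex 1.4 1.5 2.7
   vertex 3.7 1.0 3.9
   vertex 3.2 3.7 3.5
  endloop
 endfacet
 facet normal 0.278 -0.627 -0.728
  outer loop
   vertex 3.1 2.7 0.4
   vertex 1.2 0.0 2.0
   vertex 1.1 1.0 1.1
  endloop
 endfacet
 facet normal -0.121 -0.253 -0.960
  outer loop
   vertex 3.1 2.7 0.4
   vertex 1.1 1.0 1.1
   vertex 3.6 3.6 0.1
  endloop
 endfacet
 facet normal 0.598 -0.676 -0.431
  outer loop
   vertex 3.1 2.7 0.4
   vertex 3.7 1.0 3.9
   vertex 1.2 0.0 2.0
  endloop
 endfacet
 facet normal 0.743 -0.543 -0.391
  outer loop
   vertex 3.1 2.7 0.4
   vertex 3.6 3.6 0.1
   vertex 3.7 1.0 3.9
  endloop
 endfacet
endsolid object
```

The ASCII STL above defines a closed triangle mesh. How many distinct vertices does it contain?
9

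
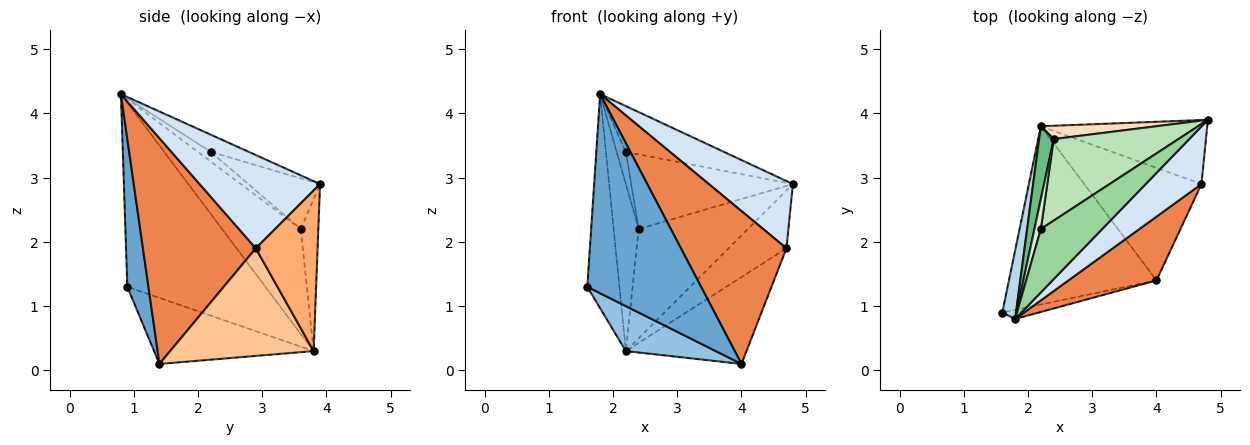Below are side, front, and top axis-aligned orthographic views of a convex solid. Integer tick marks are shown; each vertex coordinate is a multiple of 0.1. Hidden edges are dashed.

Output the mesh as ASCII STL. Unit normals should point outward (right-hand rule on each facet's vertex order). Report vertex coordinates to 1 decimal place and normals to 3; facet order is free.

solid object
 facet normal 0.182 -0.982 -0.045
  outer loop
   vertex 1.8 0.8 4.3
   vertex 1.6 0.9 1.3
   vertex 4.0 1.4 0.1
  endloop
 endfacet
 facet normal -0.398 -0.224 -0.890
  outer loop
   vertex 2.2 3.8 0.3
   vertex 4.0 1.4 0.1
   vertex 1.6 0.9 1.3
  endloop
 endfacet
 facet normal -0.971 0.226 0.072
  outer loop
   vertex 2.2 3.8 0.3
   vertex 1.6 0.9 1.3
   vertex 1.8 0.8 4.3
  endloop
 endfacet
 facet normal 0.736 -0.514 0.440
  outer loop
   vertex 4.7 2.9 1.9
   vertex 4.8 3.9 2.9
   vertex 1.8 0.8 4.3
  endloop
 endfacet
 facet normal 0.702 -0.657 0.274
  outer loop
   vertex 4.7 2.9 1.9
   vertex 1.8 0.8 4.3
   vertex 4.0 1.4 0.1
  endloop
 endfacet
 facet normal 0.582 0.545 -0.603
  outer loop
   vertex 4.7 2.9 1.9
   vertex 2.2 3.8 0.3
   vertex 4.8 3.9 2.9
  endloop
 endfacet
 facet normal 0.588 0.494 -0.640
  outer loop
   vertex 4.7 2.9 1.9
   vertex 4.0 1.4 0.1
   vertex 2.2 3.8 0.3
  endloop
 endfacet
 facet normal -0.157 0.980 0.120
  outer loop
   vertex 2.4 3.6 2.2
   vertex 4.8 3.9 2.9
   vertex 2.2 3.8 0.3
  endloop
 endfacet
 facet normal -0.945 0.301 0.131
  outer loop
   vertex 2.4 3.6 2.2
   vertex 2.2 3.8 0.3
   vertex 1.8 0.8 4.3
  endloop
 endfacet
 facet normal -0.222 0.571 0.790
  outer loop
   vertex 2.2 2.2 3.4
   vertex 1.8 0.8 4.3
   vertex 4.8 3.9 2.9
  endloop
 endfacet
 facet normal -0.287 0.647 0.707
  outer loop
   vertex 2.2 2.2 3.4
   vertex 4.8 3.9 2.9
   vertex 2.4 3.6 2.2
  endloop
 endfacet
 facet normal -0.715 0.511 0.477
  outer loop
   vertex 2.2 2.2 3.4
   vertex 2.4 3.6 2.2
   vertex 1.8 0.8 4.3
  endloop
 endfacet
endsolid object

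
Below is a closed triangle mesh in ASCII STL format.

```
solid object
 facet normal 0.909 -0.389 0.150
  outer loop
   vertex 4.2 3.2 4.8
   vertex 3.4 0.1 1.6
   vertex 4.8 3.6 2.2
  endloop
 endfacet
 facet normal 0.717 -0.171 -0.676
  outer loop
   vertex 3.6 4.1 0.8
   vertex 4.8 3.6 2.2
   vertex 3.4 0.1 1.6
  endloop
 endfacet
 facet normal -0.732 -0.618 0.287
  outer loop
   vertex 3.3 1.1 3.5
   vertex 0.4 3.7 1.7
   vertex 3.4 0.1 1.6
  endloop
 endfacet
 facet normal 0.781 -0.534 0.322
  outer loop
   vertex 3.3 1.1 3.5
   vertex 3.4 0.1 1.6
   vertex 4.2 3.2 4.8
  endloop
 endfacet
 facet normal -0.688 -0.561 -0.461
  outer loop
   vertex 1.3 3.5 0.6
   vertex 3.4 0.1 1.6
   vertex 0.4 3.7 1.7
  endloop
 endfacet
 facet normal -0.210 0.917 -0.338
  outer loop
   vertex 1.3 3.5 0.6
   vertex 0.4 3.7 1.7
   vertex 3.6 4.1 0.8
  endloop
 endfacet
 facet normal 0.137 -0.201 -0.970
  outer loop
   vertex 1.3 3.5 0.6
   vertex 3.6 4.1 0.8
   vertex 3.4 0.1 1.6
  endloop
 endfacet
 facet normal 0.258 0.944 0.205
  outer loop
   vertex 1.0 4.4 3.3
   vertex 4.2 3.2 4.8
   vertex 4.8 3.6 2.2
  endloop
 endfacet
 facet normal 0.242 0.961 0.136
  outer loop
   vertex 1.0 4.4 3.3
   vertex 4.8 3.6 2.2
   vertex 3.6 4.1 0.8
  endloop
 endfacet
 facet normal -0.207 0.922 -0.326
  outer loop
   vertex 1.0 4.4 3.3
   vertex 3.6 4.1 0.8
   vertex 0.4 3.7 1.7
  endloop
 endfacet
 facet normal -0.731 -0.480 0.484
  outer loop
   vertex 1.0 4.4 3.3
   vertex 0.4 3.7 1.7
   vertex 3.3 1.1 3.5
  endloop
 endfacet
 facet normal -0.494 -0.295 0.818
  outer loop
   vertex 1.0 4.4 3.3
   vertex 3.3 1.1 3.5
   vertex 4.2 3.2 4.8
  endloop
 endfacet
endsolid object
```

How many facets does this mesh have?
12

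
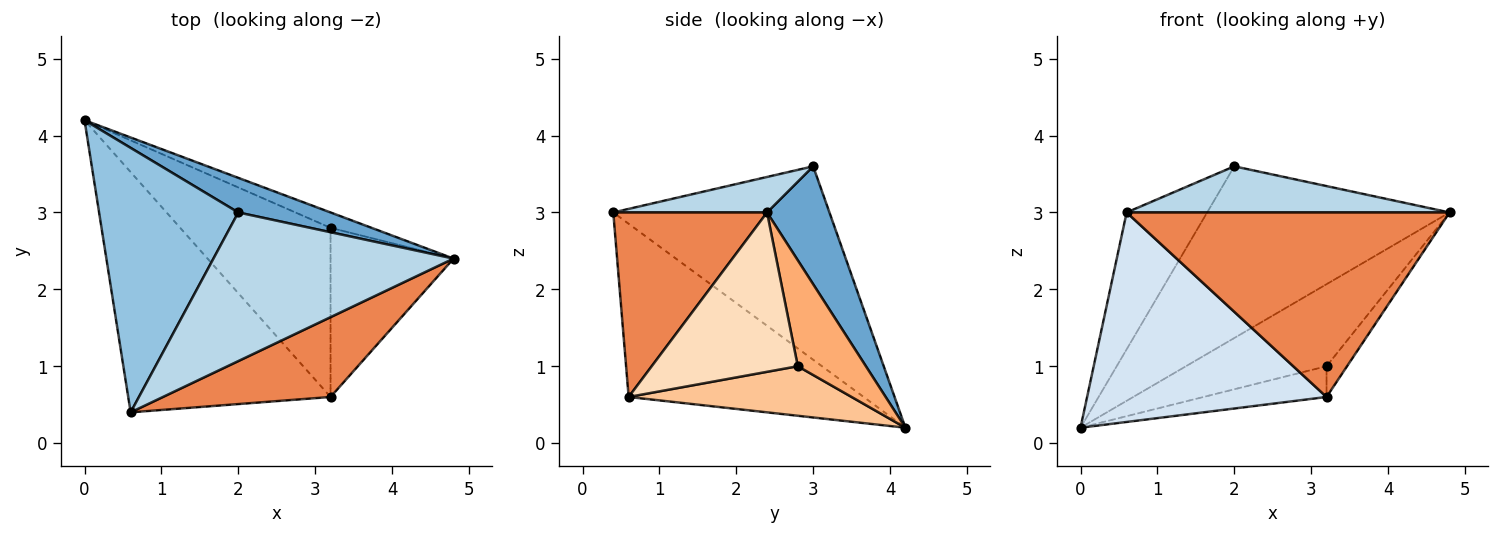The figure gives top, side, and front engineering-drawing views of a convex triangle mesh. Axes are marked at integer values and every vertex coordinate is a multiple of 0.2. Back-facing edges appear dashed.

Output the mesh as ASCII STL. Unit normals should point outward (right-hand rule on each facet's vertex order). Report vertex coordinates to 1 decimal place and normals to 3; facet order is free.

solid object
 facet normal 0.245 0.950 0.192
  outer loop
   vertex 2.0 3.0 3.6
   vertex 4.8 2.4 3.0
   vertex 0.0 4.2 0.2
  endloop
 endfacet
 facet normal -0.777 0.289 0.559
  outer loop
   vertex 2.0 3.0 3.6
   vertex 0.0 4.2 0.2
   vertex 0.6 0.4 3.0
  endloop
 endfacet
 facet normal 0.140 -0.293 0.946
  outer loop
   vertex 2.0 3.0 3.6
   vertex 0.6 0.4 3.0
   vertex 4.8 2.4 3.0
  endloop
 endfacet
 facet normal -0.542 -0.552 -0.633
  outer loop
   vertex 3.2 0.6 0.6
   vertex 0.6 0.4 3.0
   vertex 0.0 4.2 0.2
  endloop
 endfacet
 facet normal 0.400 -0.841 0.364
  outer loop
   vertex 3.2 0.6 0.6
   vertex 4.8 2.4 3.0
   vertex 0.6 0.4 3.0
  endloop
 endfacet
 facet normal 0.430 0.887 -0.166
  outer loop
   vertex 3.2 2.8 1.0
   vertex 0.0 4.2 0.2
   vertex 4.8 2.4 3.0
  endloop
 endfacet
 facet normal 0.308 0.170 -0.936
  outer loop
   vertex 3.2 2.8 1.0
   vertex 3.2 0.6 0.6
   vertex 0.0 4.2 0.2
  endloop
 endfacet
 facet normal 0.787 0.110 -0.607
  outer loop
   vertex 3.2 2.8 1.0
   vertex 4.8 2.4 3.0
   vertex 3.2 0.6 0.6
  endloop
 endfacet
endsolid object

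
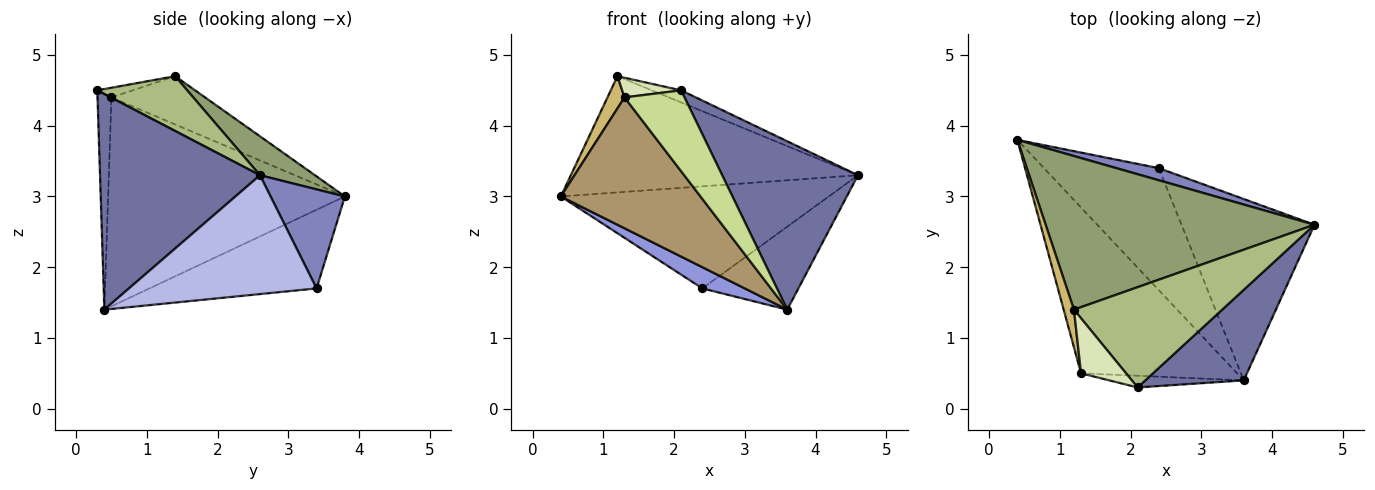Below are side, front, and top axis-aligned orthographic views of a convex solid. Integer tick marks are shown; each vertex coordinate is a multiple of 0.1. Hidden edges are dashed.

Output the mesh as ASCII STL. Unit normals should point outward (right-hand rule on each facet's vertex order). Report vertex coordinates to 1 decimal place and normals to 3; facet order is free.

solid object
 facet normal 0.720 -0.611 0.329
  outer loop
   vertex 3.6 0.4 1.4
   vertex 4.6 2.6 3.3
   vertex 2.1 0.3 4.5
  endloop
 endfacet
 facet normal 0.265 0.957 0.114
  outer loop
   vertex 2.4 3.4 1.7
   vertex 0.4 3.8 3.0
   vertex 4.6 2.6 3.3
  endloop
 endfacet
 facet normal -0.559 -0.142 -0.817
  outer loop
   vertex 2.4 3.4 1.7
   vertex 3.6 0.4 1.4
   vertex 0.4 3.8 3.0
  endloop
 endfacet
 facet normal 0.631 0.323 -0.706
  outer loop
   vertex 2.4 3.4 1.7
   vertex 4.6 2.6 3.3
   vertex 3.6 0.4 1.4
  endloop
 endfacet
 facet normal 0.115 0.599 0.792
  outer loop
   vertex 1.2 1.4 4.7
   vertex 4.6 2.6 3.3
   vertex 0.4 3.8 3.0
  endloop
 endfacet
 facet normal 0.344 0.112 0.932
  outer loop
   vertex 1.2 1.4 4.7
   vertex 2.1 0.3 4.5
   vertex 4.6 2.6 3.3
  endloop
 endfacet
 facet normal -0.224 -0.965 -0.139
  outer loop
   vertex 1.3 0.5 4.4
   vertex 3.6 0.4 1.4
   vertex 2.1 0.3 4.5
  endloop
 endfacet
 facet normal -0.198 -0.330 0.923
  outer loop
   vertex 1.3 0.5 4.4
   vertex 2.1 0.3 4.5
   vertex 1.2 1.4 4.7
  endloop
 endfacet
 facet normal -0.724 -0.427 -0.541
  outer loop
   vertex 1.3 0.5 4.4
   vertex 0.4 3.8 3.0
   vertex 3.6 0.4 1.4
  endloop
 endfacet
 facet normal -0.963 -0.175 0.205
  outer loop
   vertex 1.3 0.5 4.4
   vertex 1.2 1.4 4.7
   vertex 0.4 3.8 3.0
  endloop
 endfacet
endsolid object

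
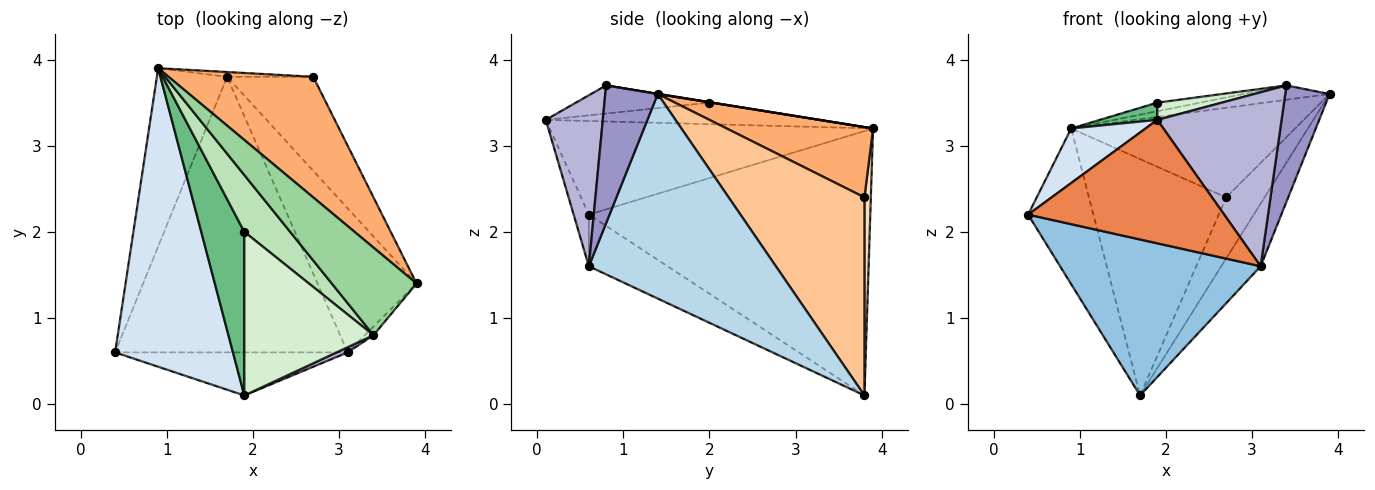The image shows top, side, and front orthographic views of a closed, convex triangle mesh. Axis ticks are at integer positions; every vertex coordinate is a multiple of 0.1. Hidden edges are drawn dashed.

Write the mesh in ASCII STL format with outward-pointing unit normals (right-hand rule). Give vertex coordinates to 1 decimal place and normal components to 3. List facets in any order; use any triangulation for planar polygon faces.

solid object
 facet normal -0.943 0.219 -0.250
  outer loop
   vertex 1.7 3.8 0.1
   vertex 0.4 0.6 2.2
   vertex 0.9 3.9 3.2
  endloop
 endfacet
 facet normal -0.190 -0.484 -0.854
  outer loop
   vertex 3.1 0.6 1.6
   vertex 0.4 0.6 2.2
   vertex 1.7 3.8 0.1
  endloop
 endfacet
 facet normal 0.884 0.186 -0.428
  outer loop
   vertex 3.1 0.6 1.6
   vertex 1.7 3.8 0.1
   vertex 3.9 1.4 3.6
  endloop
 endfacet
 facet normal -0.616 -0.142 0.775
  outer loop
   vertex 1.9 0.1 3.3
   vertex 0.9 3.9 3.2
   vertex 0.4 0.6 2.2
  endloop
 endfacet
 facet normal -0.073 -0.942 -0.328
  outer loop
   vertex 1.9 0.1 3.3
   vertex 0.4 0.6 2.2
   vertex 3.1 0.6 1.6
  endloop
 endfacet
 facet normal 0.363 0.556 0.748
  outer loop
   vertex 2.7 3.8 2.4
   vertex 0.9 3.9 3.2
   vertex 3.9 1.4 3.6
  endloop
 endfacet
 facet normal 0.888 0.251 -0.386
  outer loop
   vertex 2.7 3.8 2.4
   vertex 3.9 1.4 3.6
   vertex 1.7 3.8 0.1
  endloop
 endfacet
 facet normal 0.046 0.999 -0.020
  outer loop
   vertex 2.7 3.8 2.4
   vertex 1.7 3.8 0.1
   vertex 0.9 3.9 3.2
  endloop
 endfacet
 facet normal -0.445 -0.094 0.890
  outer loop
   vertex 1.9 2.0 3.5
   vertex 0.9 3.9 3.2
   vertex 1.9 0.1 3.3
  endloop
 endfacet
 facet normal 0.003 0.162 0.987
  outer loop
   vertex 3.4 0.8 3.7
   vertex 3.9 1.4 3.6
   vertex 0.9 3.9 3.2
  endloop
 endfacet
 facet normal -0.012 0.150 0.989
  outer loop
   vertex 3.4 0.8 3.7
   vertex 0.9 3.9 3.2
   vertex 1.9 2.0 3.5
  endloop
 endfacet
 facet normal -0.211 -0.102 0.972
  outer loop
   vertex 3.4 0.8 3.7
   vertex 1.9 2.0 3.5
   vertex 1.9 0.1 3.3
  endloop
 endfacet
 facet normal 0.763 -0.644 -0.048
  outer loop
   vertex 3.4 0.8 3.7
   vertex 3.1 0.6 1.6
   vertex 3.9 1.4 3.6
  endloop
 endfacet
 facet normal 0.417 -0.909 0.027
  outer loop
   vertex 3.4 0.8 3.7
   vertex 1.9 0.1 3.3
   vertex 3.1 0.6 1.6
  endloop
 endfacet
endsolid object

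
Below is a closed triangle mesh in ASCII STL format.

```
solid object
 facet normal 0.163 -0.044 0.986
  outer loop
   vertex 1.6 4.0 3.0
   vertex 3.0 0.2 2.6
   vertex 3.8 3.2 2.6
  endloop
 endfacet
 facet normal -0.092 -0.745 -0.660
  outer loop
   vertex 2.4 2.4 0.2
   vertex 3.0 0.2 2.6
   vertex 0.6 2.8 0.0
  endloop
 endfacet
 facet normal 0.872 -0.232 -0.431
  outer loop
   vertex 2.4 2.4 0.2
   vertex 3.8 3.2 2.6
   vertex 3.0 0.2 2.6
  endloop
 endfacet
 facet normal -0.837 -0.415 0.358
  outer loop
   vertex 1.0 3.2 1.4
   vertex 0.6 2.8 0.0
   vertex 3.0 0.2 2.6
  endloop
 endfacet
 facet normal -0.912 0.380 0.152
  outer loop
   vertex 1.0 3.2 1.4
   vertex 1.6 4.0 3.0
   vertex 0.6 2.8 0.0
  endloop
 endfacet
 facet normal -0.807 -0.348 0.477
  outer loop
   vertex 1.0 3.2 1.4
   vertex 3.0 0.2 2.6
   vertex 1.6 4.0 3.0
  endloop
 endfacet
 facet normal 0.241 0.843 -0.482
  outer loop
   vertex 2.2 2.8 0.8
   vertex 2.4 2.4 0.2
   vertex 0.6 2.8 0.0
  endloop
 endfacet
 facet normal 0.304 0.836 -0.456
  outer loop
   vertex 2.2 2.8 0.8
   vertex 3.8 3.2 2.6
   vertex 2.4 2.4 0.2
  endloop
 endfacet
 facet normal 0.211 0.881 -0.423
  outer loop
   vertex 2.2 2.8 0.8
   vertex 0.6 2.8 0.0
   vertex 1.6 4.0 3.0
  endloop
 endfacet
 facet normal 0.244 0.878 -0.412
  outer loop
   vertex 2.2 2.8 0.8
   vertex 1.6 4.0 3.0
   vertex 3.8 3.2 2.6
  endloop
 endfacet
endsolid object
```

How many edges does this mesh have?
15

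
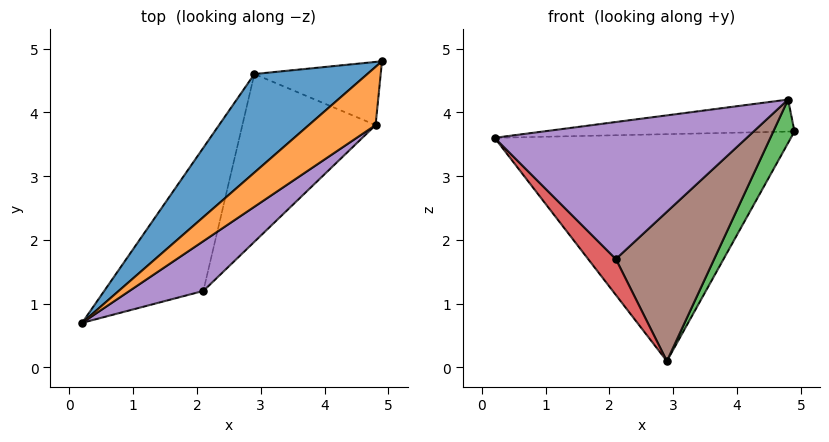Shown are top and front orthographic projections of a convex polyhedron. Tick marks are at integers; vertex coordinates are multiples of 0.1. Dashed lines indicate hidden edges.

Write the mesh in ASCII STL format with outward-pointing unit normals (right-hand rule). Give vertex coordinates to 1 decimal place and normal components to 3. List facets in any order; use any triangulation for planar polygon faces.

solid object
 facet normal -0.629 0.713 0.310
  outer loop
   vertex 2.9 4.6 0.1
   vertex 0.2 0.7 3.6
   vertex 4.9 4.8 3.7
  endloop
 endfacet
 facet normal -0.402 0.441 0.802
  outer loop
   vertex 4.8 3.8 4.2
   vertex 4.9 4.8 3.7
   vertex 0.2 0.7 3.6
  endloop
 endfacet
 facet normal 0.839 -0.308 -0.449
  outer loop
   vertex 4.8 3.8 4.2
   vertex 2.9 4.6 0.1
   vertex 4.9 4.8 3.7
  endloop
 endfacet
 facet normal -0.671 -0.180 -0.719
  outer loop
   vertex 2.1 1.2 1.7
   vertex 0.2 0.7 3.6
   vertex 2.9 4.6 0.1
  endloop
 endfacet
 facet normal 0.507 -0.810 0.294
  outer loop
   vertex 2.1 1.2 1.7
   vertex 4.8 3.8 4.2
   vertex 0.2 0.7 3.6
  endloop
 endfacet
 facet normal 0.800 -0.399 -0.448
  outer loop
   vertex 2.1 1.2 1.7
   vertex 2.9 4.6 0.1
   vertex 4.8 3.8 4.2
  endloop
 endfacet
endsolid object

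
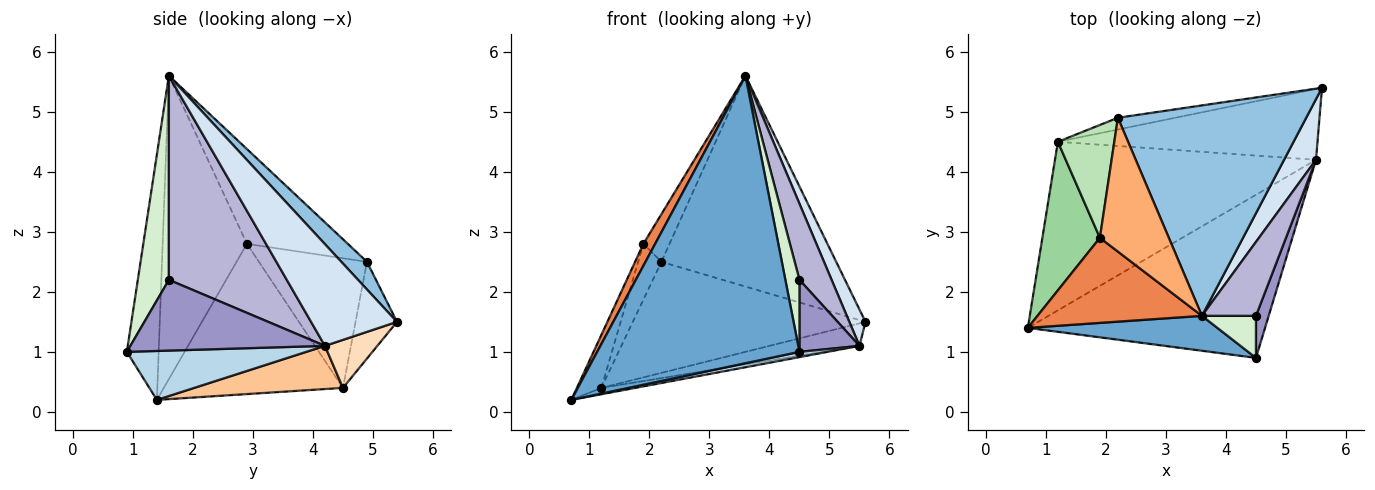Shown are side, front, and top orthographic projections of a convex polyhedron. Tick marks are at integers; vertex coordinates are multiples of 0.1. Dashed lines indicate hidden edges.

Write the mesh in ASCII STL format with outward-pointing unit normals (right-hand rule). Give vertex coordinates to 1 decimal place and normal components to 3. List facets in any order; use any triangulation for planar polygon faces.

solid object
 facet normal -0.154 -0.981 0.119
  outer loop
   vertex 3.6 1.6 5.6
   vertex 0.7 1.4 0.2
   vertex 4.5 0.9 1.0
  endloop
 endfacet
 facet normal 0.103 0.704 0.703
  outer loop
   vertex 2.2 4.9 2.5
   vertex 3.6 1.6 5.6
   vertex 5.6 5.4 1.5
  endloop
 endfacet
 facet normal 0.202 -0.032 -0.979
  outer loop
   vertex 5.5 4.2 1.1
   vertex 4.5 0.9 1.0
   vertex 0.7 1.4 0.2
  endloop
 endfacet
 facet normal 0.939 -0.176 0.295
  outer loop
   vertex 5.5 4.2 1.1
   vertex 5.6 5.4 1.5
   vertex 3.6 1.6 5.6
  endloop
 endfacet
 facet normal -0.873 -0.122 0.473
  outer loop
   vertex 1.9 2.9 2.8
   vertex 0.7 1.4 0.2
   vertex 3.6 1.6 5.6
  endloop
 endfacet
 facet normal -0.791 0.205 0.576
  outer loop
   vertex 1.9 2.9 2.8
   vertex 3.6 1.6 5.6
   vertex 2.2 4.9 2.5
  endloop
 endfacet
 facet normal 0.163 0.037 -0.986
  outer loop
   vertex 1.2 4.5 0.4
   vertex 5.5 4.2 1.1
   vertex 0.7 1.4 0.2
  endloop
 endfacet
 facet normal 0.174 0.298 -0.939
  outer loop
   vertex 1.2 4.5 0.4
   vertex 5.6 5.4 1.5
   vertex 5.5 4.2 1.1
  endloop
 endfacet
 facet normal -0.174 0.979 -0.103
  outer loop
   vertex 1.2 4.5 0.4
   vertex 2.2 4.9 2.5
   vertex 5.6 5.4 1.5
  endloop
 endfacet
 facet normal -0.926 0.127 0.355
  outer loop
   vertex 1.2 4.5 0.4
   vertex 0.7 1.4 0.2
   vertex 1.9 2.9 2.8
  endloop
 endfacet
 facet normal -0.900 0.194 0.391
  outer loop
   vertex 1.2 4.5 0.4
   vertex 1.9 2.9 2.8
   vertex 2.2 4.9 2.5
  endloop
 endfacet
 facet normal 0.885 -0.402 0.234
  outer loop
   vertex 4.5 1.6 2.2
   vertex 3.6 1.6 5.6
   vertex 4.5 0.9 1.0
  endloop
 endfacet
 facet normal 0.942 -0.291 0.169
  outer loop
   vertex 4.5 1.6 2.2
   vertex 4.5 0.9 1.0
   vertex 5.5 4.2 1.1
  endloop
 endfacet
 facet normal 0.935 -0.255 0.247
  outer loop
   vertex 4.5 1.6 2.2
   vertex 5.5 4.2 1.1
   vertex 3.6 1.6 5.6
  endloop
 endfacet
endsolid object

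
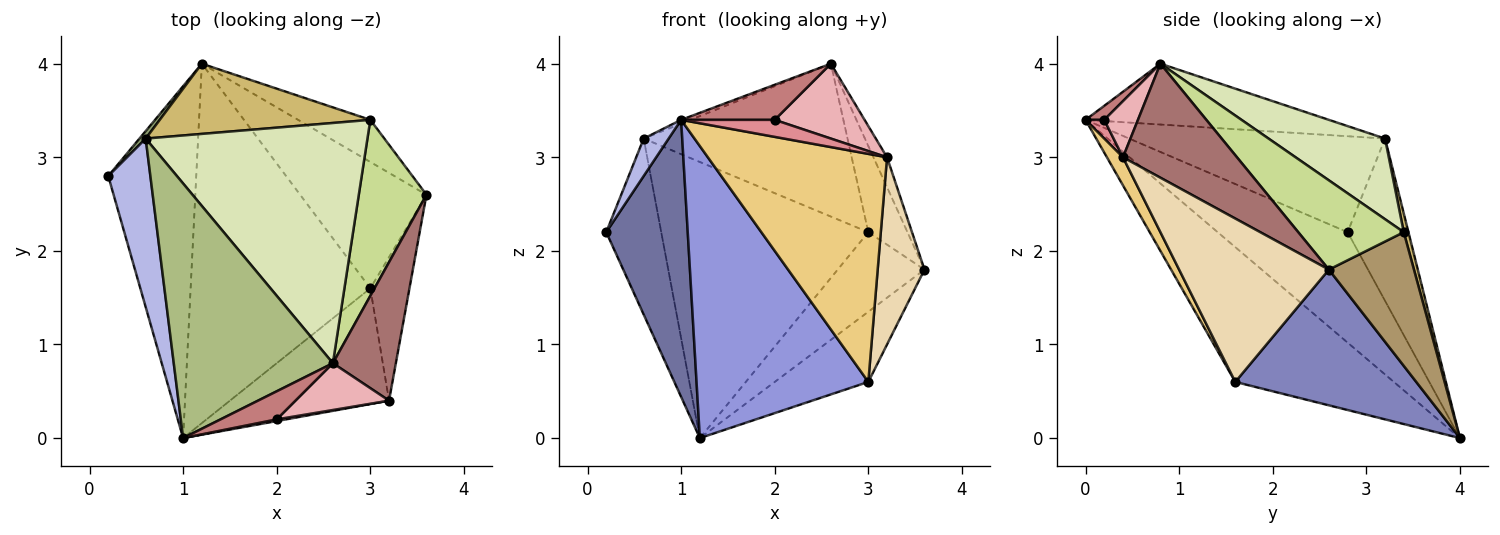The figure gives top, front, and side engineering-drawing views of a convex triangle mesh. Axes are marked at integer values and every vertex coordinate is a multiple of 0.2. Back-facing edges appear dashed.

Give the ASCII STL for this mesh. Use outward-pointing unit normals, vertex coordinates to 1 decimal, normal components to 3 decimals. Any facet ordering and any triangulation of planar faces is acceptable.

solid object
 facet normal -0.702 -0.440 -0.559
  outer loop
   vertex 1.2 4.0 0.0
   vertex 1.0 0.0 3.4
   vertex 0.2 2.8 2.2
  endloop
 endfacet
 facet normal 0.684 0.354 -0.637
  outer loop
   vertex 3.0 1.6 0.6
   vertex 1.2 4.0 0.0
   vertex 3.6 2.6 1.8
  endloop
 endfacet
 facet normal -0.503 -0.545 -0.671
  outer loop
   vertex 3.0 1.6 0.6
   vertex 1.0 0.0 3.4
   vertex 1.2 4.0 0.0
  endloop
 endfacet
 facet normal -0.912 -0.089 0.400
  outer loop
   vertex 0.6 3.2 3.2
   vertex 0.2 2.8 2.2
   vertex 1.0 0.0 3.4
  endloop
 endfacet
 facet normal -0.742 0.670 0.029
  outer loop
   vertex 0.6 3.2 3.2
   vertex 1.2 4.0 0.0
   vertex 0.2 2.8 2.2
  endloop
 endfacet
 facet normal -0.357 0.014 0.934
  outer loop
   vertex 2.6 0.8 4.0
   vertex 0.6 3.2 3.2
   vertex 1.0 0.0 3.4
  endloop
 endfacet
 facet normal 0.764 0.283 0.579
  outer loop
   vertex 3.0 3.4 2.2
   vertex 2.6 0.8 4.0
   vertex 3.6 2.6 1.8
  endloop
 endfacet
 facet normal 0.293 0.513 0.807
  outer loop
   vertex 3.0 3.4 2.2
   vertex 0.6 3.2 3.2
   vertex 2.6 0.8 4.0
  endloop
 endfacet
 facet normal 0.655 0.668 -0.354
  outer loop
   vertex 3.0 3.4 2.2
   vertex 3.6 2.6 1.8
   vertex 1.2 4.0 0.0
  endloop
 endfacet
 facet normal 0.022 0.969 0.246
  outer loop
   vertex 3.0 3.4 2.2
   vertex 1.2 4.0 0.0
   vertex 0.6 3.2 3.2
  endloop
 endfacet
 facet normal 0.080 -0.889 -0.451
  outer loop
   vertex 3.2 0.4 3.0
   vertex 1.0 0.0 3.4
   vertex 3.0 1.6 0.6
  endloop
 endfacet
 facet normal 0.930 -0.291 -0.223
  outer loop
   vertex 3.2 0.4 3.0
   vertex 3.0 1.6 0.6
   vertex 3.6 2.6 1.8
  endloop
 endfacet
 facet normal 0.871 0.104 0.481
  outer loop
   vertex 3.2 0.4 3.0
   vertex 3.6 2.6 1.8
   vertex 2.6 0.8 4.0
  endloop
 endfacet
 facet normal 0.154 -0.772 0.617
  outer loop
   vertex 2.0 0.2 3.4
   vertex 2.6 0.8 4.0
   vertex 1.0 0.0 3.4
  endloop
 endfacet
 facet normal 0.195 -0.976 0.098
  outer loop
   vertex 2.0 0.2 3.4
   vertex 1.0 0.0 3.4
   vertex 3.2 0.4 3.0
  endloop
 endfacet
 facet normal 0.303 -0.808 0.505
  outer loop
   vertex 2.0 0.2 3.4
   vertex 3.2 0.4 3.0
   vertex 2.6 0.8 4.0
  endloop
 endfacet
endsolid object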